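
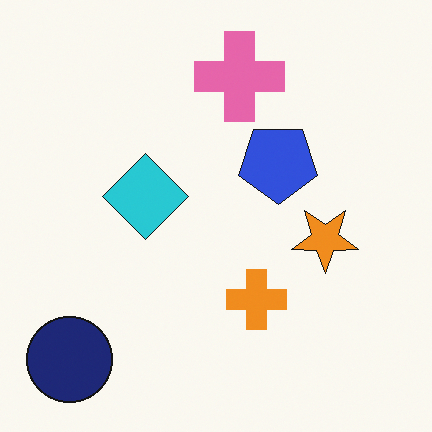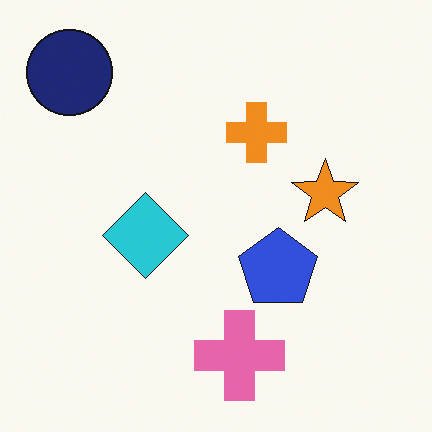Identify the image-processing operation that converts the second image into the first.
The transformation is: flipped vertically (top ↔ bottom).

The navy circle is in the top-left of the second image and the bottom-left of the first — shapes on opposite sides of the horizontal midline have swapped in a mirror flip.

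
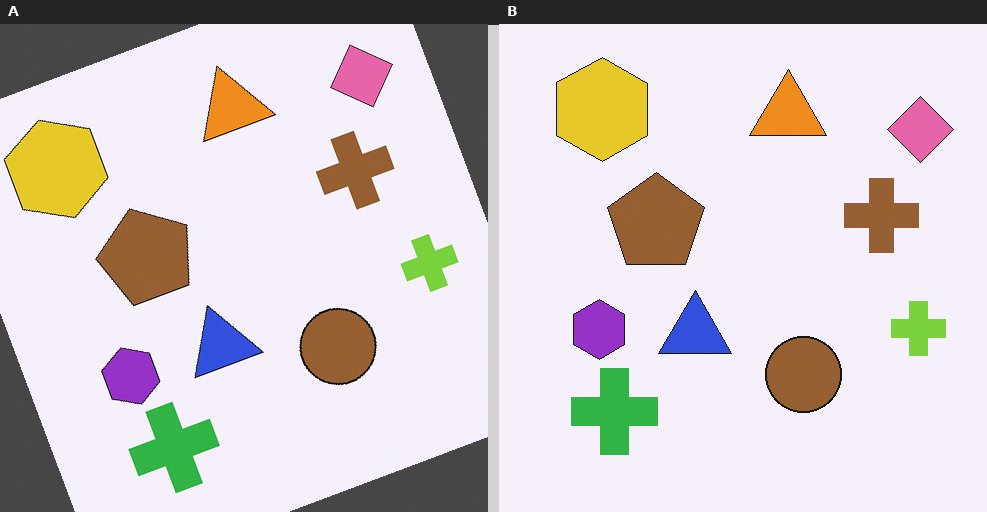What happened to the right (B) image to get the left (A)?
The transformation is: rotated counter-clockwise by a clearly visible amount.

Every shape is tilted by the same angle and the image corners show triangular fill wedges — a whole-image rotation by a non-right angle.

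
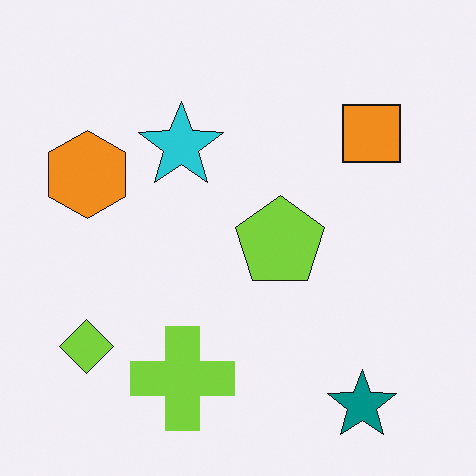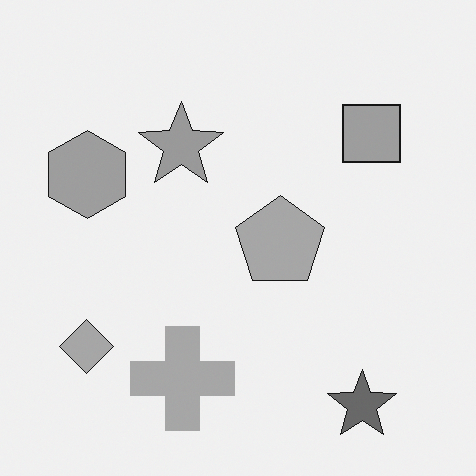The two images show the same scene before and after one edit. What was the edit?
It was converted to grayscale.

All color is removed — every shape is now a shade of grey.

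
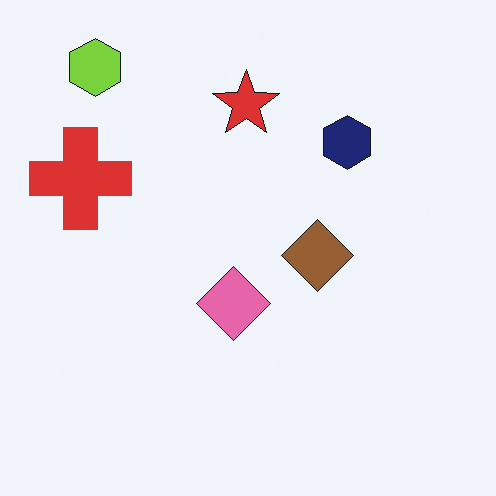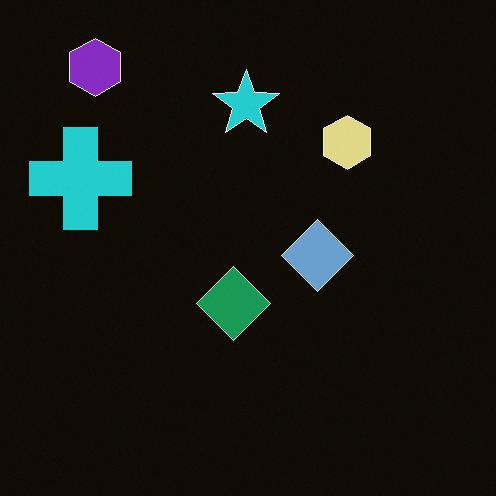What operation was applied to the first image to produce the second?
This is the original image color-inverted (negative).

The light background has become dark and every shape's color is its complement — a photographic negative.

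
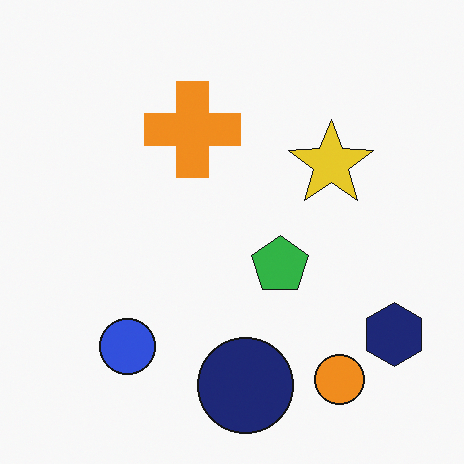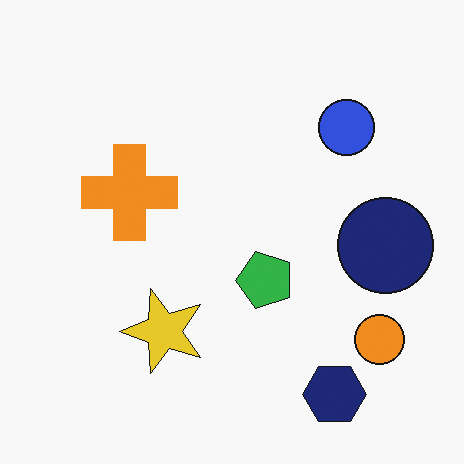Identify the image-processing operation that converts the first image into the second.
It was transposed (reflected across the top-left ↔ bottom-right diagonal).

Shapes have swapped their row and column positions — what was in the top-right is now in the bottom-left — a diagonal reflection.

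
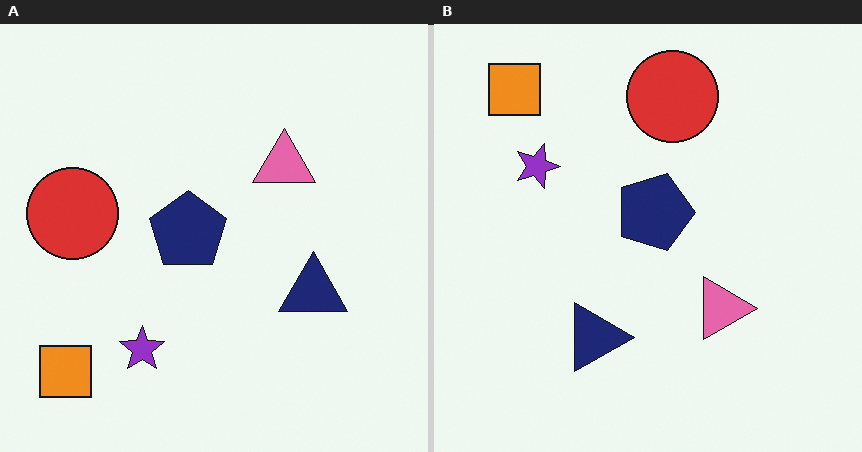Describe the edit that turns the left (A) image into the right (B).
The transformation is: rotated 90° clockwise.

The orange square sits in the bottom-left of the left (A) image and the top-left of the right (B) — consistent with a whole-image 90° clockwise rotation.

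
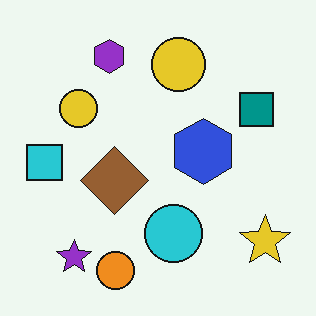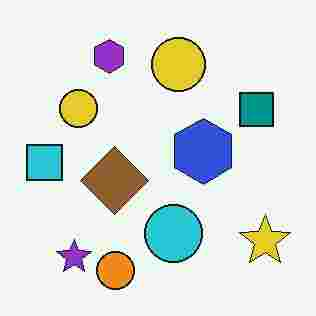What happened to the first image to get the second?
The second image is the first heavily JPEG-compressed with obvious blocking artifacts.

Blocky 8×8 compression artifacts appear around shape edges and the flat background shows ringing — characteristic JPEG degradation.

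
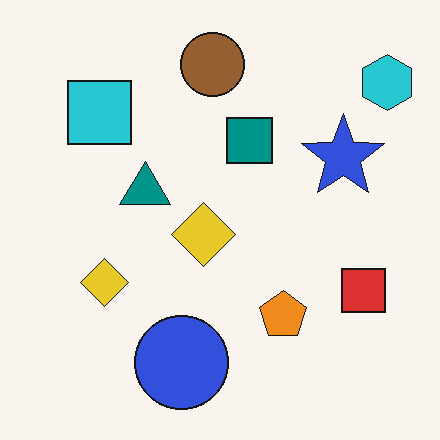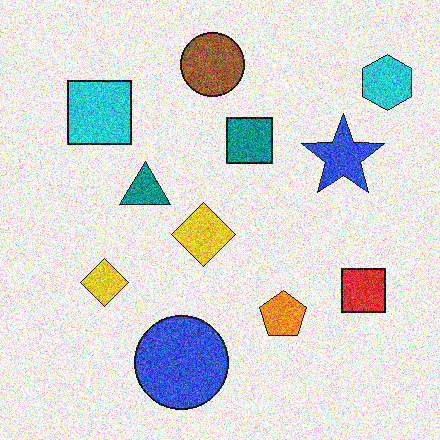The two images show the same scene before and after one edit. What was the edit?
The second image is the first degraded with heavy additive noise.

Random speckle covers the whole image, including the flat background.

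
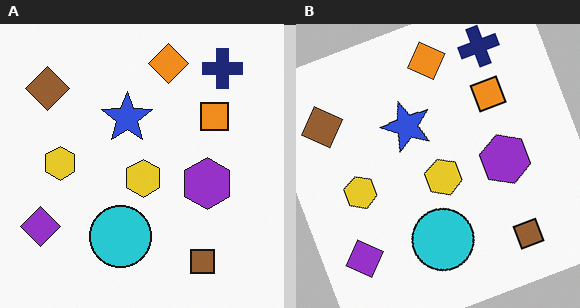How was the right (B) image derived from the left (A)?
This is the original image rotated counter-clockwise by a clearly visible amount.

Every shape is tilted by the same angle and the image corners show triangular fill wedges — a whole-image rotation by a non-right angle.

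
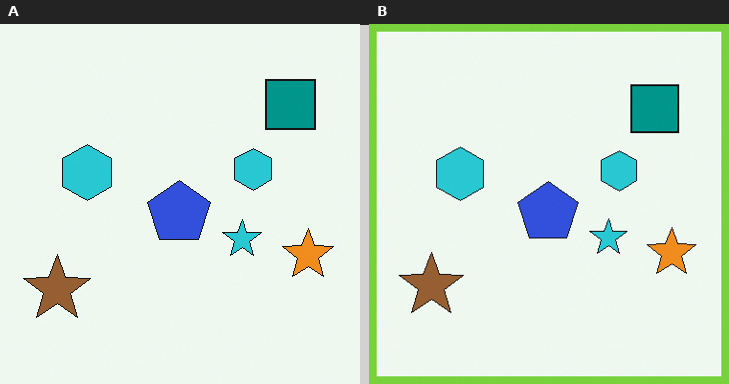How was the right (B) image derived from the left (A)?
It was framed with a lime border.

A solid lime frame runs around the edge of the right (B) image, with the content slightly shrunk inside it.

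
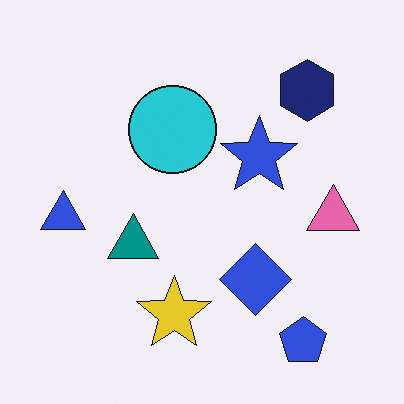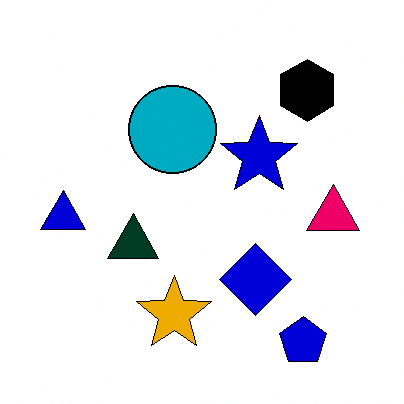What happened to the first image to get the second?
This is the original image boosted in contrast.

Tones are pushed away from mid-grey across the whole image — a global contrast change.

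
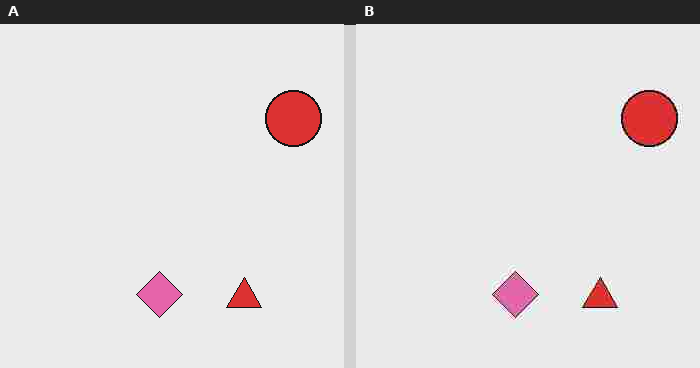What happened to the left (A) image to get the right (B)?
It was heavily JPEG-compressed with obvious blocking artifacts.

Blocky 8×8 compression artifacts appear around shape edges and the flat background shows ringing — characteristic JPEG degradation.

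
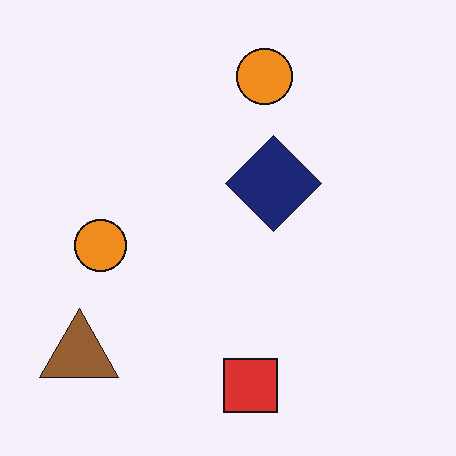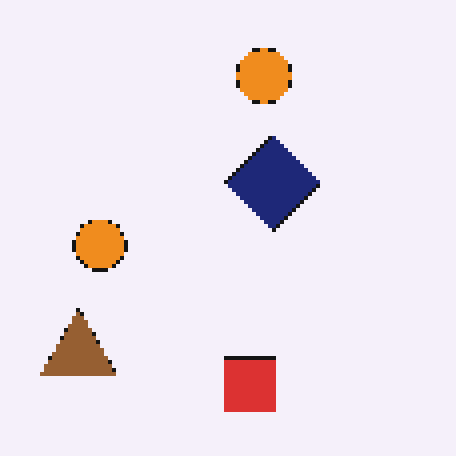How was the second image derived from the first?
The transformation is: lightly pixelated (a mild mosaic effect).

Shapes are reduced to large square blocks; fine edges and outlines are lost — a downscale-then-upscale (mosaic) effect.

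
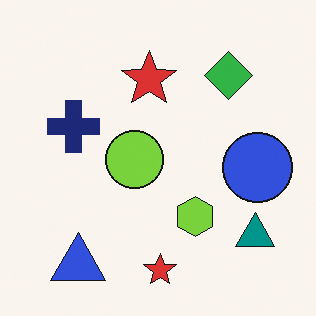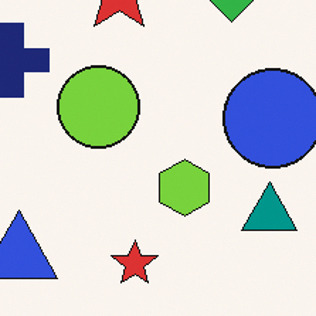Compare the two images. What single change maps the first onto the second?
It was cropped slightly and scaled back up.

The visible shapes are larger and the field of view is narrower; shapes near the original edges may be partly or wholly outside the frame — a crop-and-rescale.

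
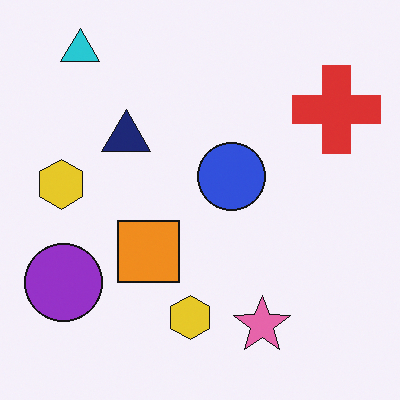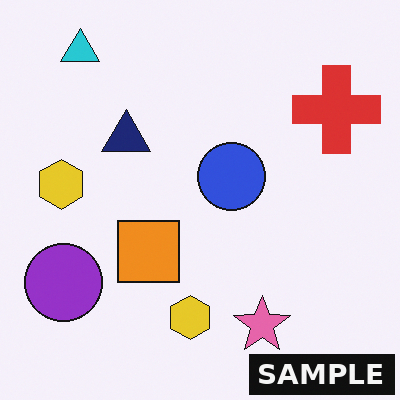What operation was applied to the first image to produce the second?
It was watermarked with the text "SAMPLE" in the lower-right corner.

A dark label reading "SAMPLE" appears in the lower-right corner.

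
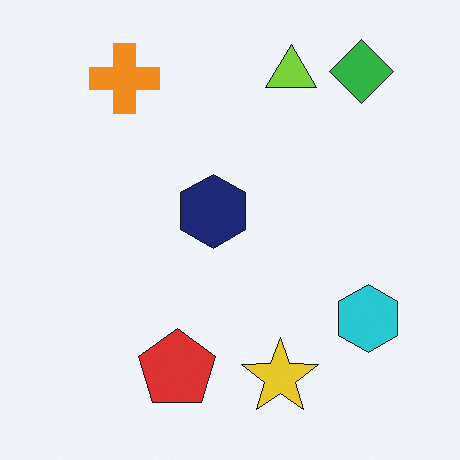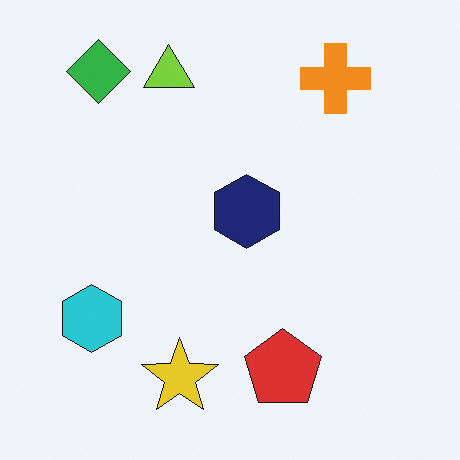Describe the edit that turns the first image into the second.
The image was flipped horizontally (left ↔ right).

The cyan hexagon is in the bottom-right of the first image and the bottom-left of the second — shapes on opposite sides of the vertical midline have swapped in a mirror flip.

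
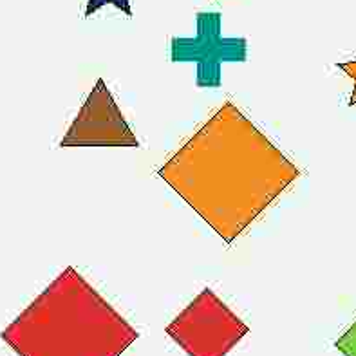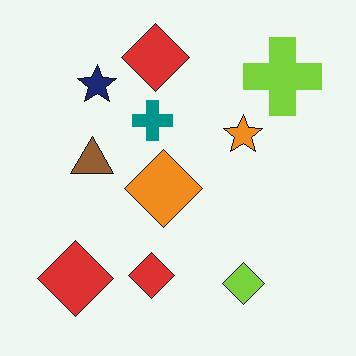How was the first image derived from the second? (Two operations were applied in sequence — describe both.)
Degraded with heavy JPEG compression, then cropped tightly and scaled back up.

Blocky 8×8 compression artifacts appear around shape edges and the flat background shows ringing — characteristic JPEG degradation. The visible shapes are larger and the field of view is narrower; shapes near the original edges may be partly or wholly outside the frame — a crop-and-rescale.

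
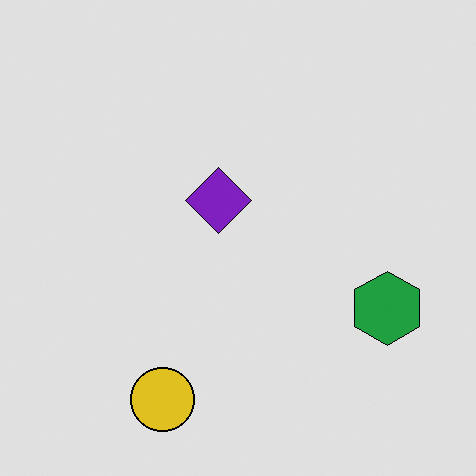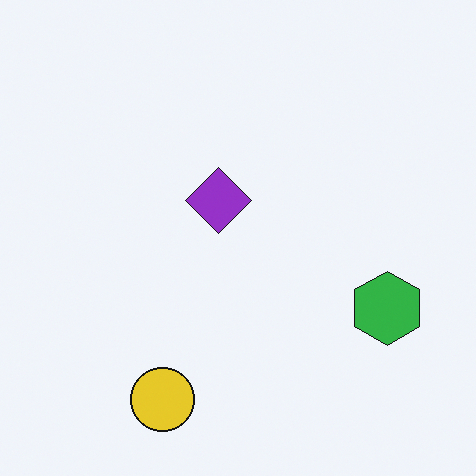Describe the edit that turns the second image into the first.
The first image is the second posterized to a reduced palette.

Each flat color has snapped to a coarser quantized level — most visibly, the near-white background has dropped to a flat grey.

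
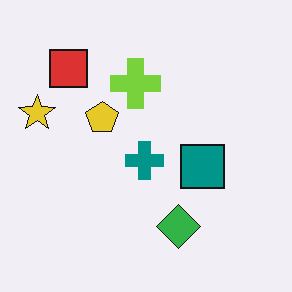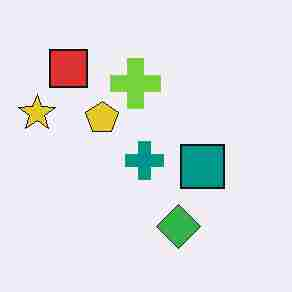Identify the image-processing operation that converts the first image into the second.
It was heavily JPEG-compressed with obvious blocking artifacts.

Blocky 8×8 compression artifacts appear around shape edges and the flat background shows ringing — characteristic JPEG degradation.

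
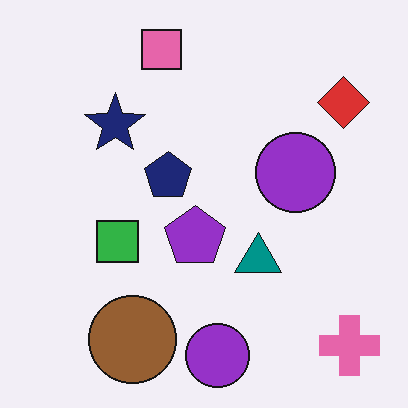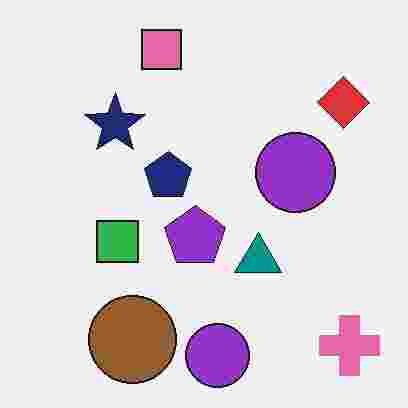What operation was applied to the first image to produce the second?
Heavily JPEG-compressed with obvious blocking artifacts.

Blocky 8×8 compression artifacts appear around shape edges and the flat background shows ringing — characteristic JPEG degradation.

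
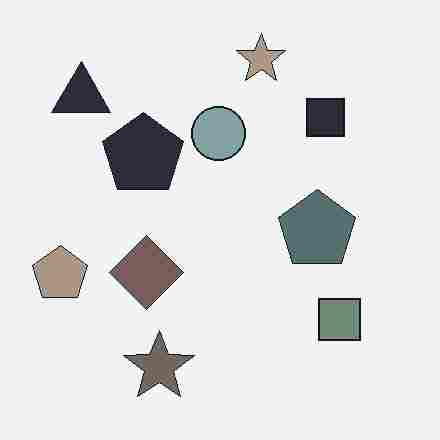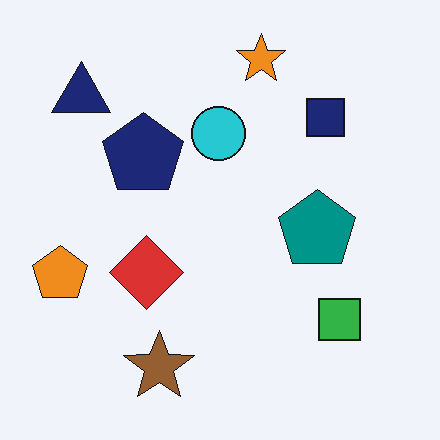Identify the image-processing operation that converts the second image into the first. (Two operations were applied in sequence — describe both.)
It was heavily desaturated, then degraded with heavy JPEG compression.

All colors are more muted and greyish — a global saturation change. Blocky 8×8 compression artifacts appear around shape edges and the flat background shows ringing — characteristic JPEG degradation.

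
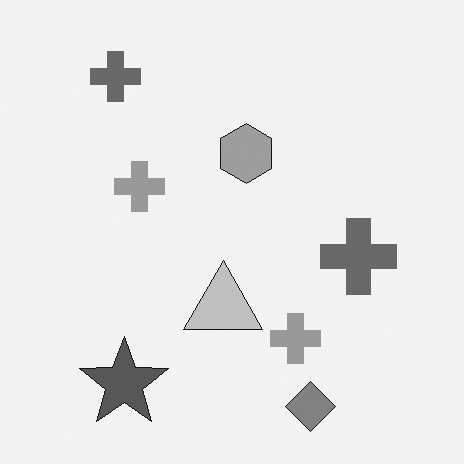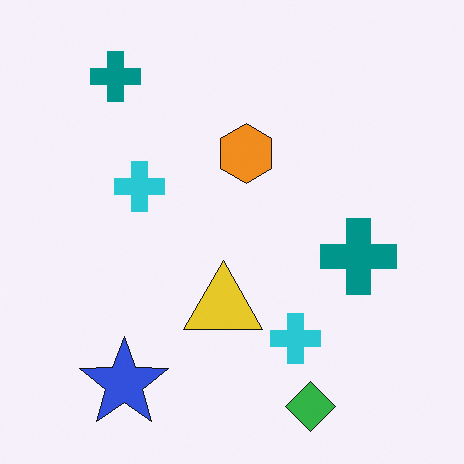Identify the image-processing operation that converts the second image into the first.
The image was converted to grayscale.

All color is removed — every shape is now a shade of grey.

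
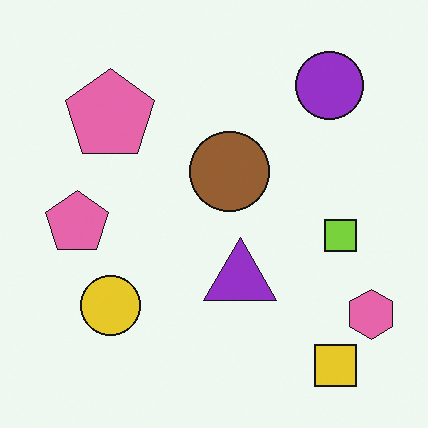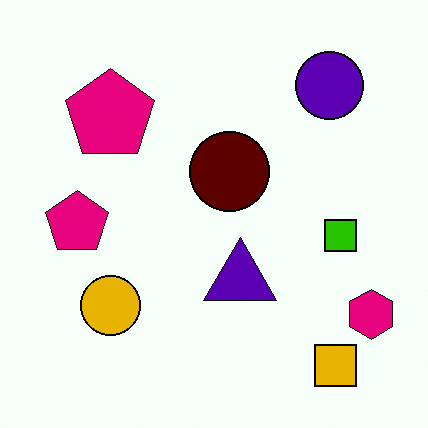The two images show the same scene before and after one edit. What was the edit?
The image was boosted in contrast.

Tones are pushed away from mid-grey across the whole image — a global contrast change.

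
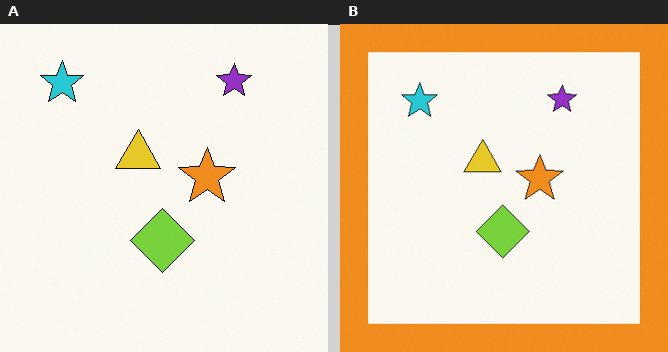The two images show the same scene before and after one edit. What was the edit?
Framed with a orange border.

A solid orange frame runs around the edge of the right (B) image, with the content slightly shrunk inside it.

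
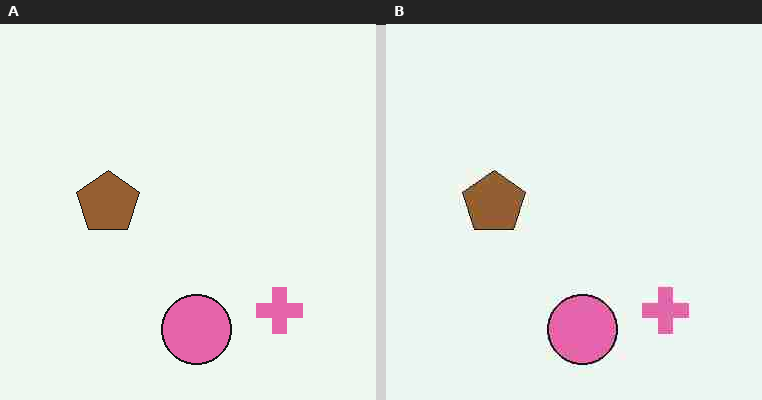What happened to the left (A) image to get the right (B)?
The right (B) image is the left (A) degraded with heavy JPEG compression.

Blocky 8×8 compression artifacts appear around shape edges and the flat background shows ringing — characteristic JPEG degradation.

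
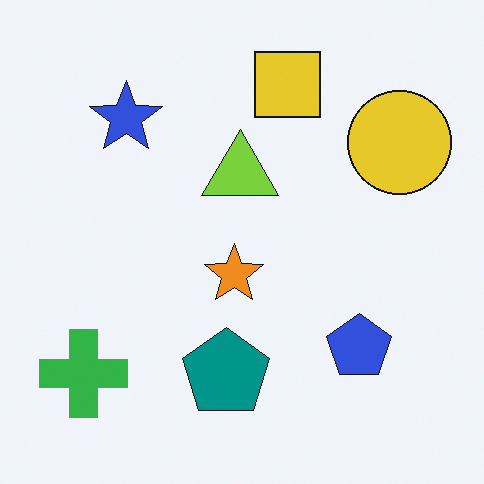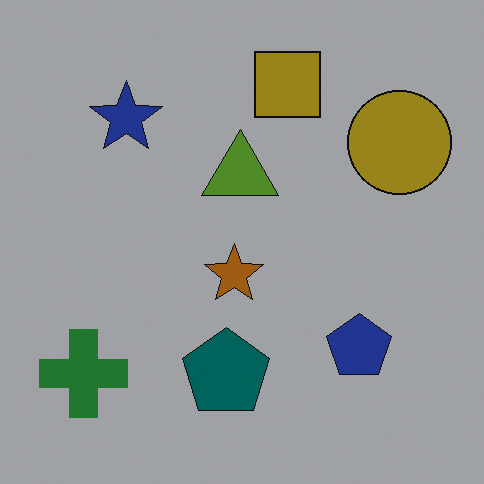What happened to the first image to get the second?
Noticeably darkened.

Every pixel — background and shapes alike — is uniformly darkened.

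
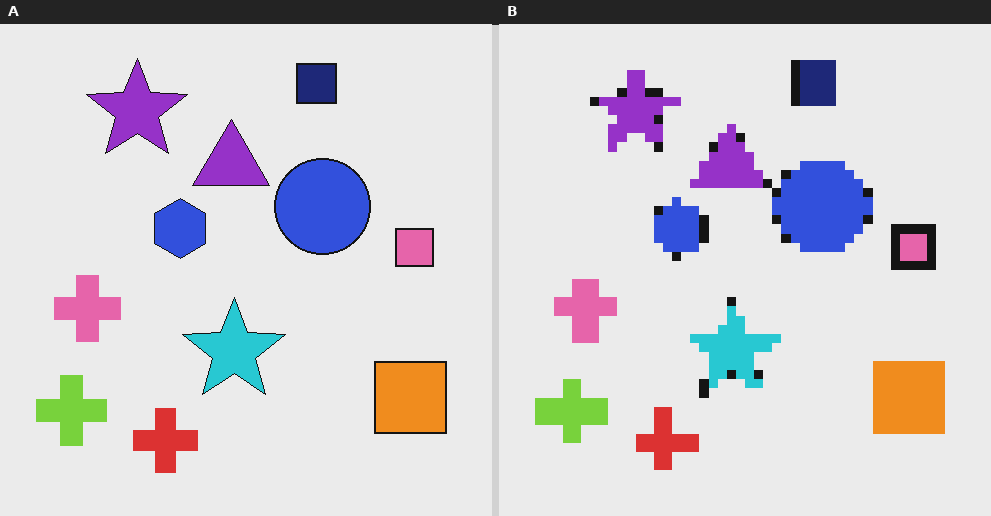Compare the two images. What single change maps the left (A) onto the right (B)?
This is the original image heavily pixelated into large blocks.

Shapes are reduced to large square blocks; fine edges and outlines are lost — a downscale-then-upscale (mosaic) effect.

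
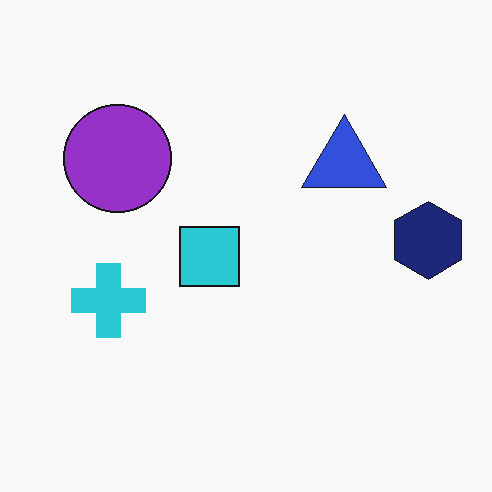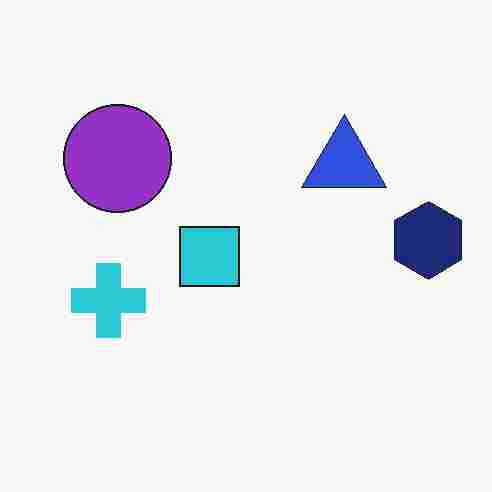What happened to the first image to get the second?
Degraded with heavy JPEG compression.

Blocky 8×8 compression artifacts appear around shape edges and the flat background shows ringing — characteristic JPEG degradation.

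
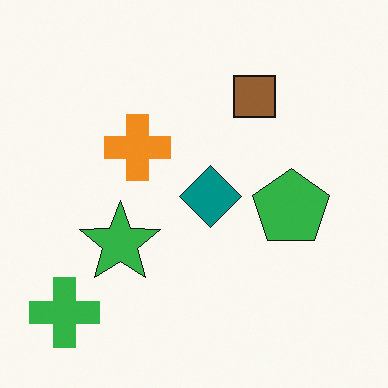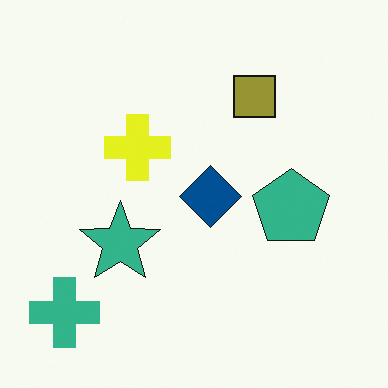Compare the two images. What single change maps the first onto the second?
This is the original image hue-shifted by a small amount.

Every shape's color has rotated by the same amount around the hue wheel — a uniform hue shift.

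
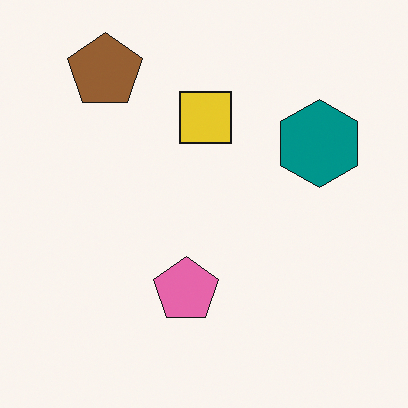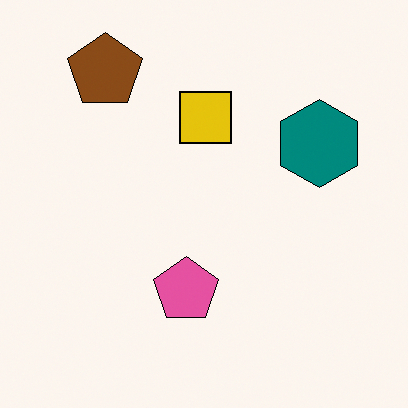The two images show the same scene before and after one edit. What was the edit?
It was given slightly increased contrast.

Tones are pushed away from mid-grey across the whole image — a global contrast change.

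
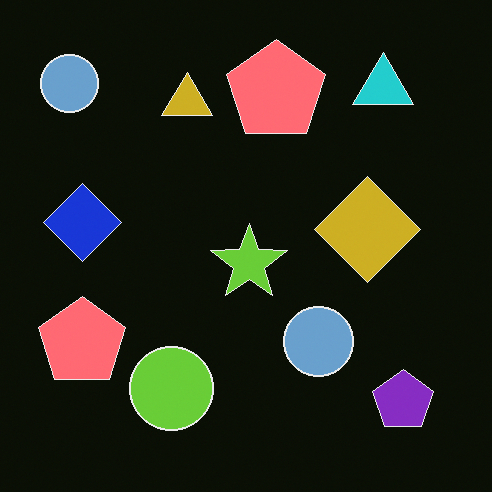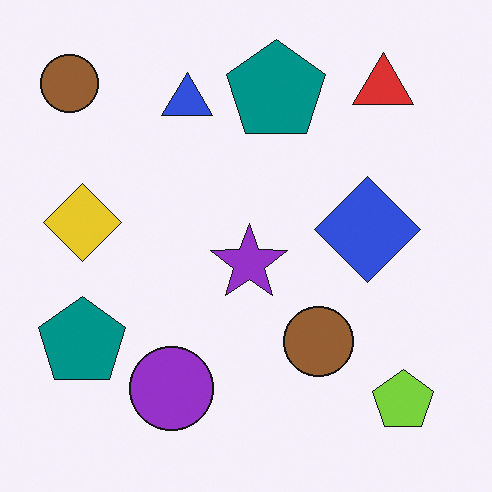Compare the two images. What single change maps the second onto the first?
It was color-inverted (negative).

The light background has become dark and every shape's color is its complement — a photographic negative.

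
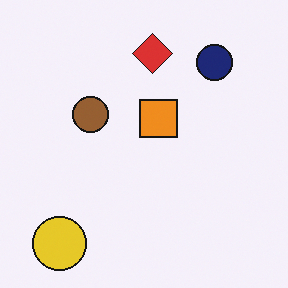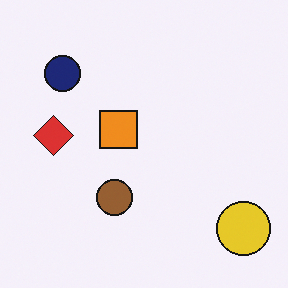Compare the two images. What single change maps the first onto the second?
This is the original image rotated 90° counter-clockwise.

The yellow circle sits in the bottom-left of the first image and the bottom-right of the second — consistent with a whole-image 90° counter-clockwise rotation.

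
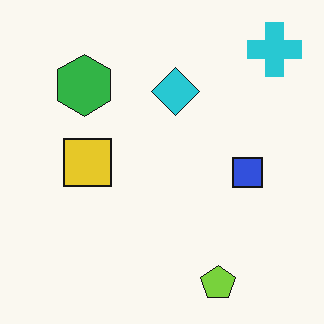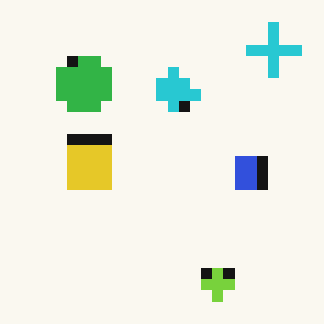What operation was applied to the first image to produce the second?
The transformation is: heavily pixelated into large blocks.

Shapes are reduced to large square blocks; fine edges and outlines are lost — a downscale-then-upscale (mosaic) effect.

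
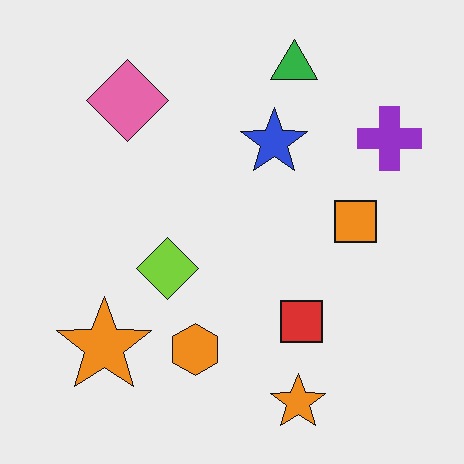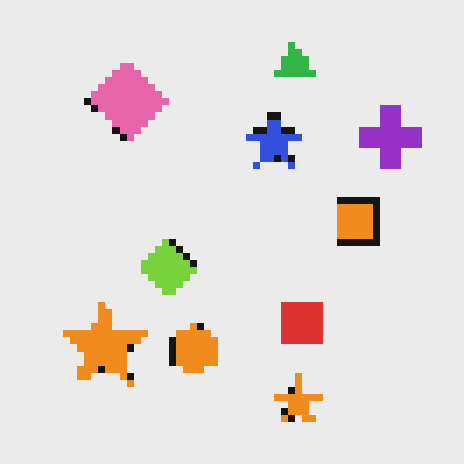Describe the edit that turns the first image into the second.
The image was pixelated into visible square blocks.

Shapes are reduced to large square blocks; fine edges and outlines are lost — a downscale-then-upscale (mosaic) effect.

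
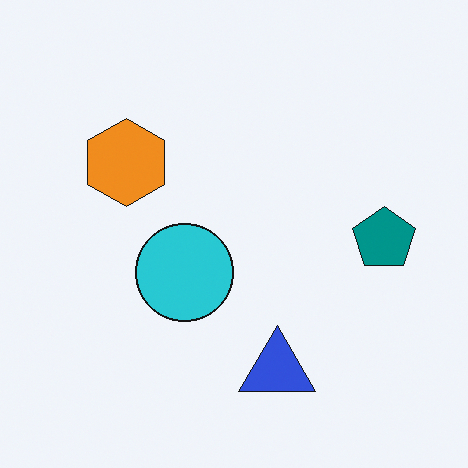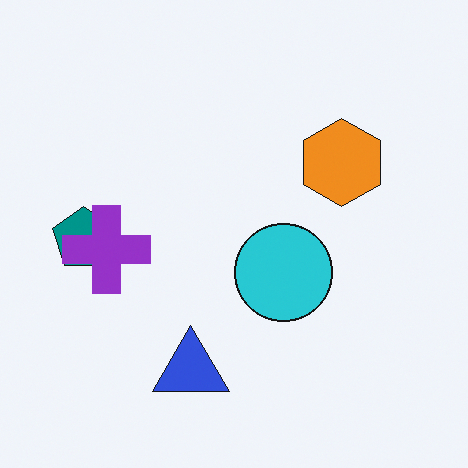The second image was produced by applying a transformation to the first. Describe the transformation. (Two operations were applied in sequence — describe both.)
The second image is the first flipped horizontally (left ↔ right), then overlaid with an additional purple cross.

The teal pentagon is in the right of the first image and the left of the second — shapes on opposite sides of the vertical midline have swapped in a mirror flip. A purple cross appears in the second image that is absent from the first.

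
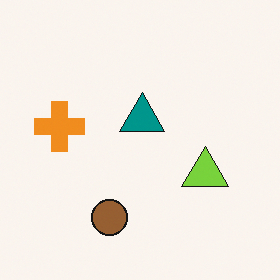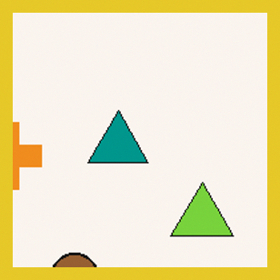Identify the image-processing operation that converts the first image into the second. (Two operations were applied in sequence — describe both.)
The transformation is: cropped to a modestly smaller region and rescaled, then framed with a yellow border.

The visible shapes are larger and the field of view is narrower; shapes near the original edges may be partly or wholly outside the frame — a crop-and-rescale. A solid yellow frame runs around the edge of the second image, with the content slightly shrunk inside it.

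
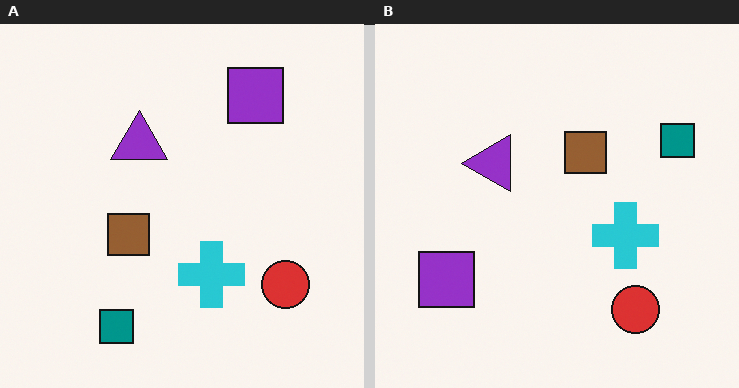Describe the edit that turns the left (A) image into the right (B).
Transposed (reflected across the top-left ↔ bottom-right diagonal).

Shapes have swapped their row and column positions — what was in the top-right is now in the bottom-left — a diagonal reflection.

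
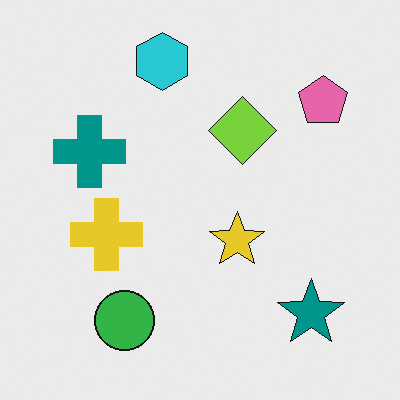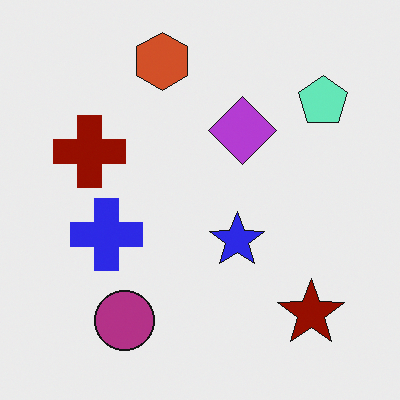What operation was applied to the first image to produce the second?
The transformation is: hue-shifted by a large amount.

Every shape's color has rotated by the same amount around the hue wheel — a uniform hue shift.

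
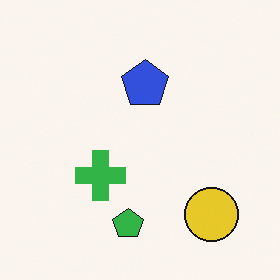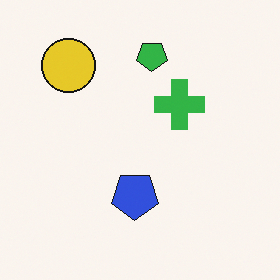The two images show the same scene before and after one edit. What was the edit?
The transformation is: rotated 180°.

The yellow circle sits in the bottom-right of the first image and the top-left of the second — consistent with a whole-image 180° rotation.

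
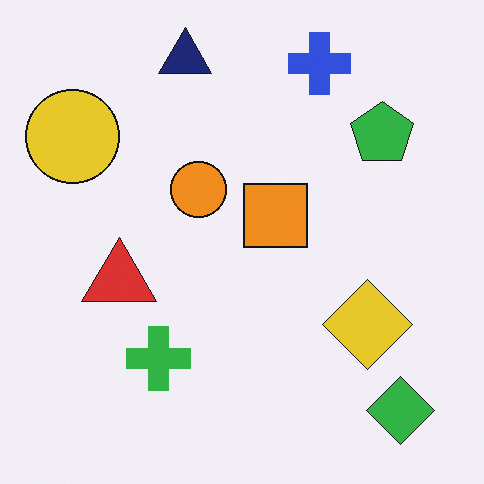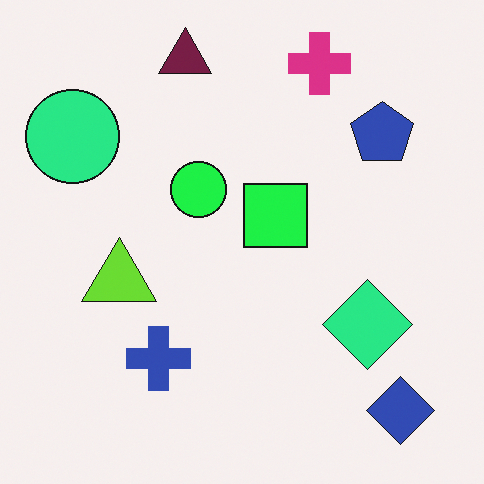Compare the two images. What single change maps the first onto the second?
The second image is the first hue-shifted through roughly a third of the color wheel.

Every shape's color has rotated by the same amount around the hue wheel — a uniform hue shift.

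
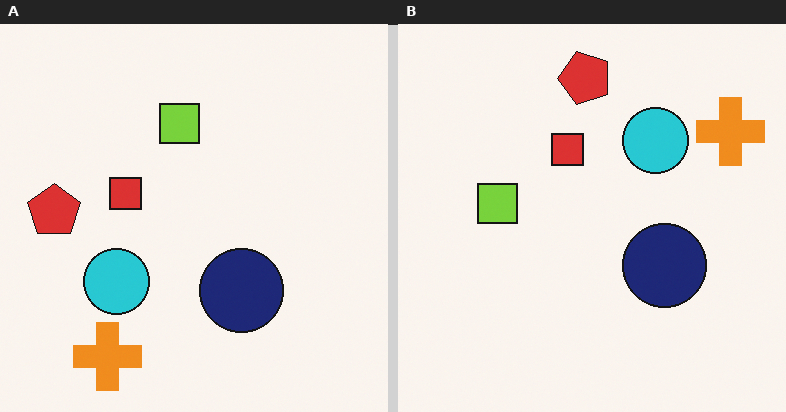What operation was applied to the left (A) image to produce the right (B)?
Transposed (reflected across the top-left ↔ bottom-right diagonal).

Shapes have swapped their row and column positions — what was in the top-right is now in the bottom-left — a diagonal reflection.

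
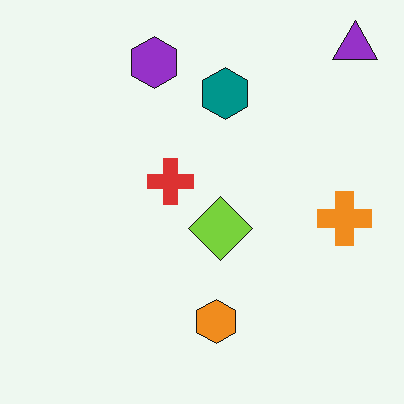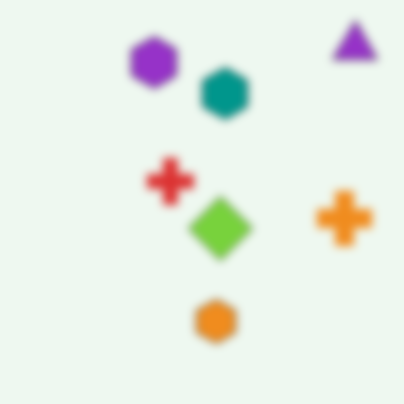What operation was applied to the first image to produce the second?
The transformation is: noticeably gaussian-blurred.

Shape edges and outlines are uniformly softened across the whole image.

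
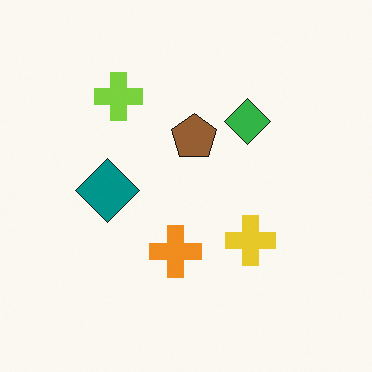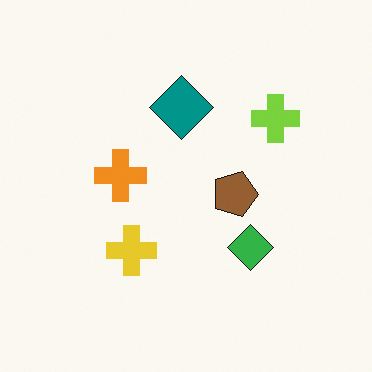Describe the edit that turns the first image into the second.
The transformation is: rotated 90° clockwise.

The lime cross sits in the top-left of the first image and the top-right of the second — consistent with a whole-image 90° clockwise rotation.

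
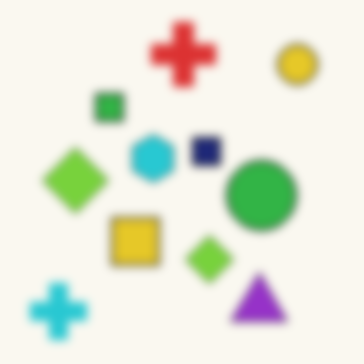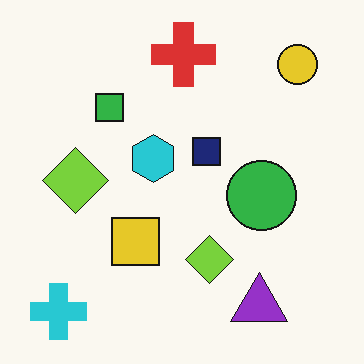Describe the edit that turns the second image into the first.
The image was moderately blurred.

Shape edges and outlines are uniformly softened across the whole image.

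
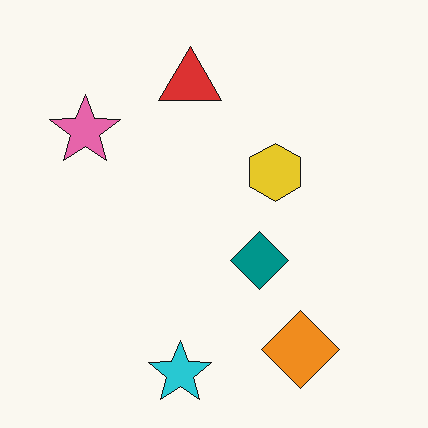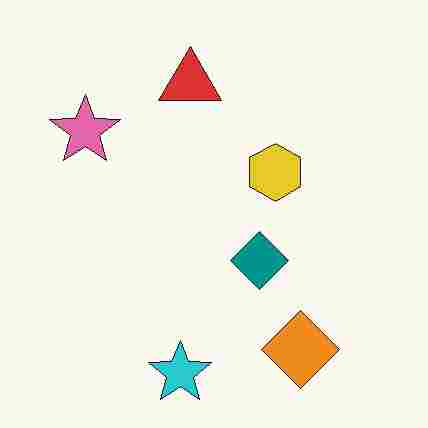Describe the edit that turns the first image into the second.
The second image is the first heavily JPEG-compressed with obvious blocking artifacts.

Blocky 8×8 compression artifacts appear around shape edges and the flat background shows ringing — characteristic JPEG degradation.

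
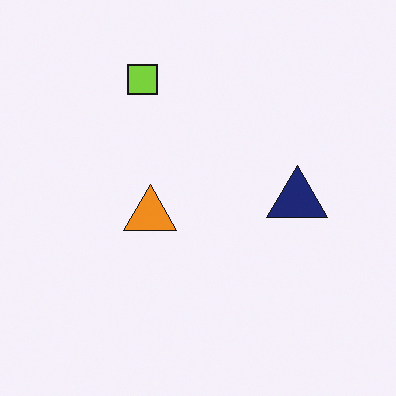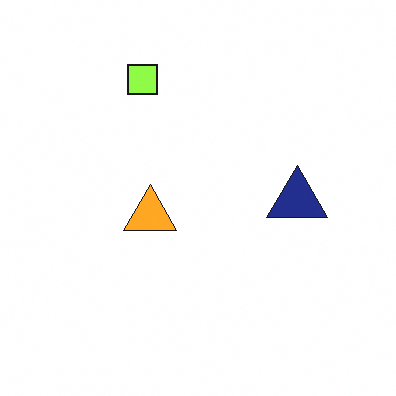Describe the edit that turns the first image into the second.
The image was slightly brightened.

Every pixel — background and shapes alike — is uniformly brightened.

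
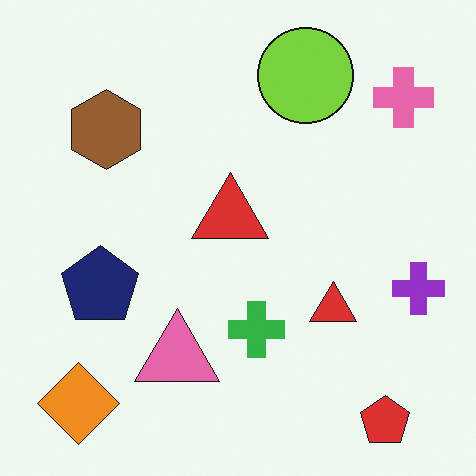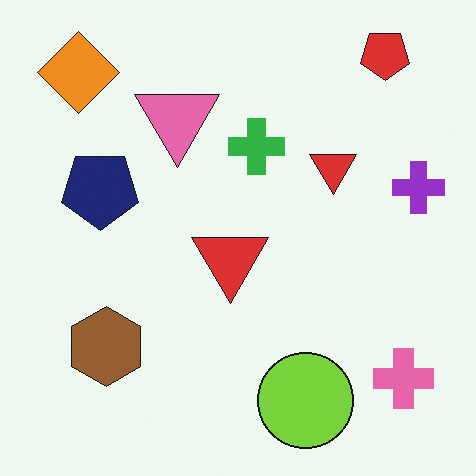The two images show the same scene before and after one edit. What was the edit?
The transformation is: flipped vertically (top ↔ bottom).

The red pentagon is in the bottom-right of the first image and the top-right of the second — shapes on opposite sides of the horizontal midline have swapped in a mirror flip.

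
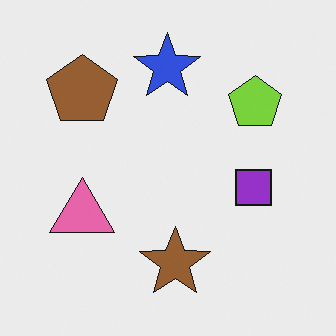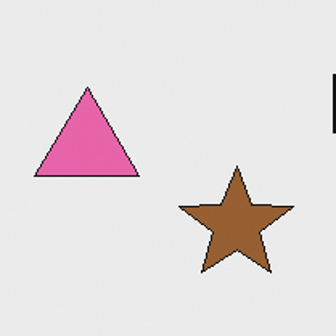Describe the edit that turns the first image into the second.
Cropped slightly and scaled back up.

The visible shapes are larger and the field of view is narrower; shapes near the original edges may be partly or wholly outside the frame — a crop-and-rescale.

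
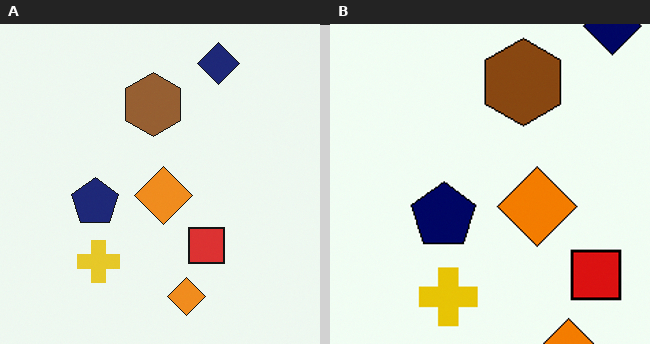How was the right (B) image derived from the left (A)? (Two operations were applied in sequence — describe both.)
The image was cropped to a modestly smaller region and rescaled, then given slightly increased contrast.

The visible shapes are larger and the field of view is narrower; shapes near the original edges may be partly or wholly outside the frame — a crop-and-rescale. Tones are pushed away from mid-grey across the whole image — a global contrast change.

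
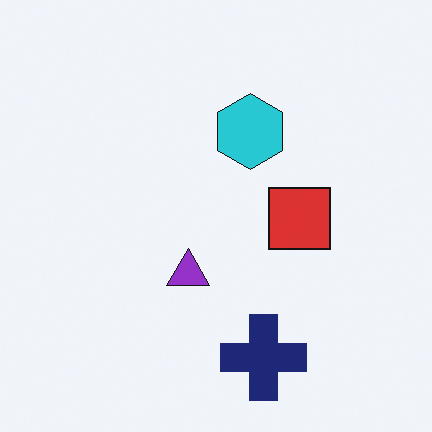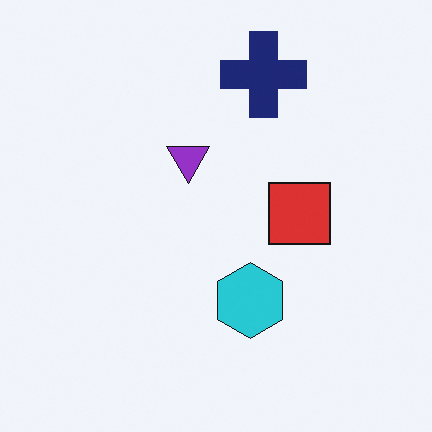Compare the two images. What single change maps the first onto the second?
It was flipped vertically (top ↔ bottom).

The navy cross is in the bottom of the first image and the top of the second — shapes on opposite sides of the horizontal midline have swapped in a mirror flip.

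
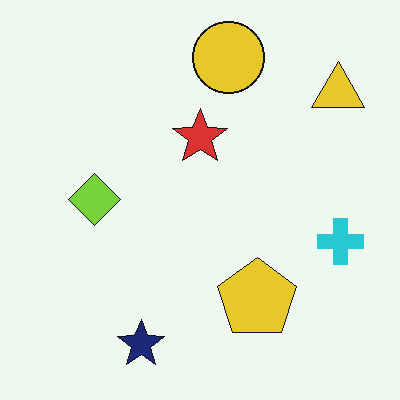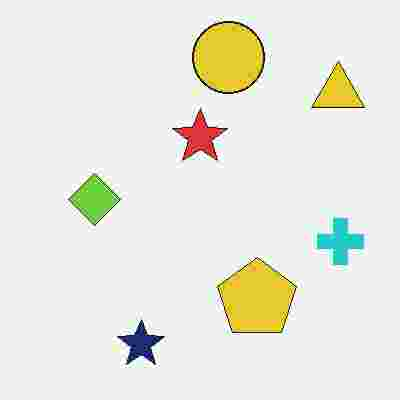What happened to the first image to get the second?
Heavily JPEG-compressed with obvious blocking artifacts.

Blocky 8×8 compression artifacts appear around shape edges and the flat background shows ringing — characteristic JPEG degradation.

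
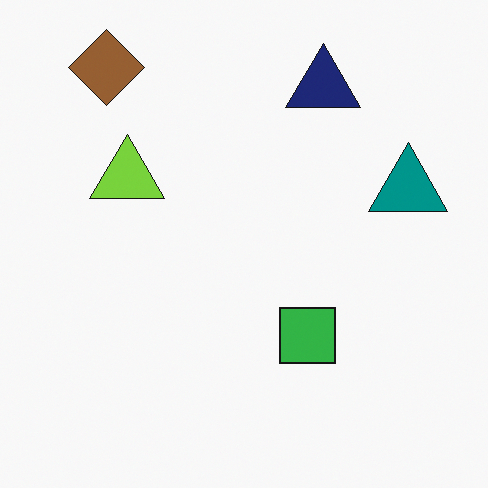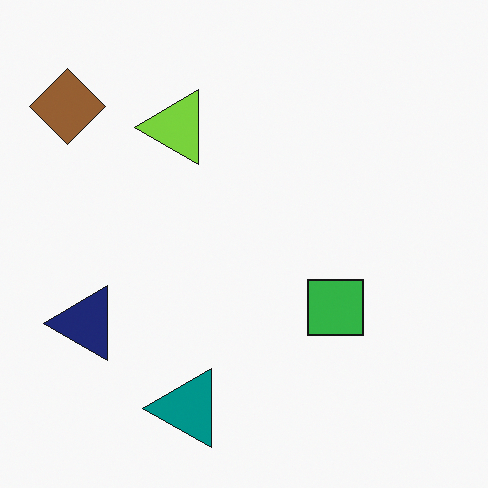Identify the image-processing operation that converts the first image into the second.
The image was transposed (reflected across the top-left ↔ bottom-right diagonal).

Shapes have swapped their row and column positions — what was in the top-right is now in the bottom-left — a diagonal reflection.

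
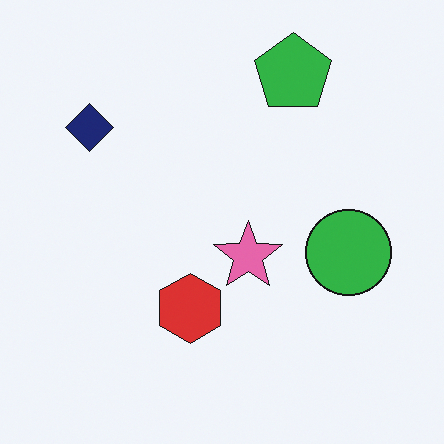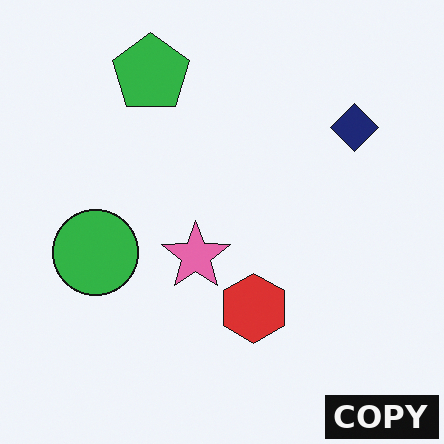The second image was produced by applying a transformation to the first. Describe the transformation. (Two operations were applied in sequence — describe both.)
Flipped horizontally (left ↔ right), then watermarked with the text "COPY" in the lower-right corner.

The navy diamond is in the top-left of the first image and the top-right of the second — shapes on opposite sides of the vertical midline have swapped in a mirror flip. A dark label reading "COPY" appears in the lower-right corner.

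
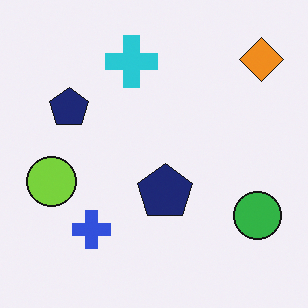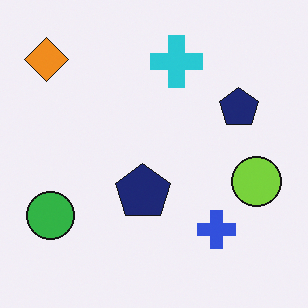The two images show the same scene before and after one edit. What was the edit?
It was flipped horizontally (left ↔ right).

The orange diamond is in the top-right of the first image and the top-left of the second — shapes on opposite sides of the vertical midline have swapped in a mirror flip.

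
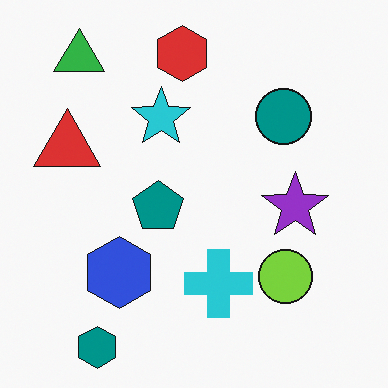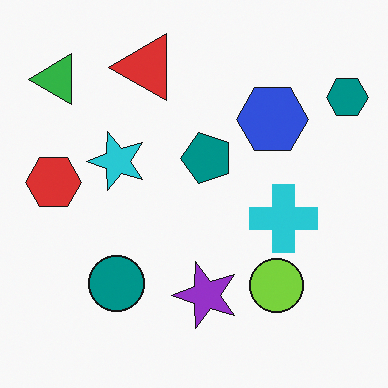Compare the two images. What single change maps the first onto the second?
The transformation is: transposed (reflected across the top-left ↔ bottom-right diagonal).

Shapes have swapped their row and column positions — what was in the top-right is now in the bottom-left — a diagonal reflection.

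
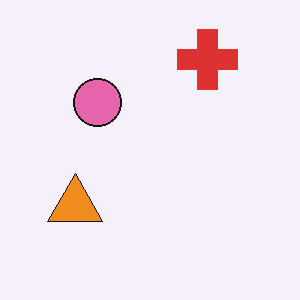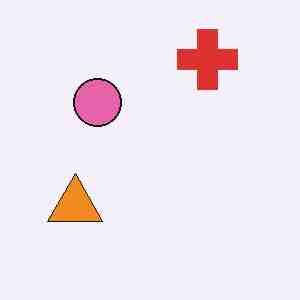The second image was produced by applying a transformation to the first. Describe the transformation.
The image was heavily JPEG-compressed with obvious blocking artifacts.

Blocky 8×8 compression artifacts appear around shape edges and the flat background shows ringing — characteristic JPEG degradation.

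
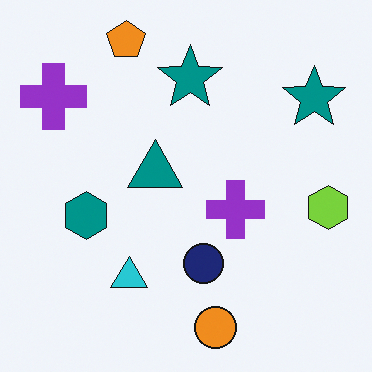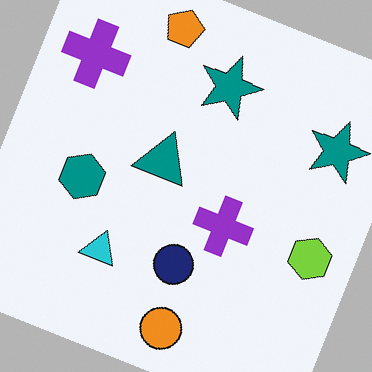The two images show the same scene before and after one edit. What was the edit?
It was rotated clockwise by a clearly visible amount.

Every shape is tilted by the same angle and the image corners show triangular fill wedges — a whole-image rotation by a non-right angle.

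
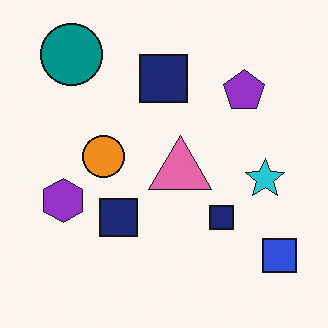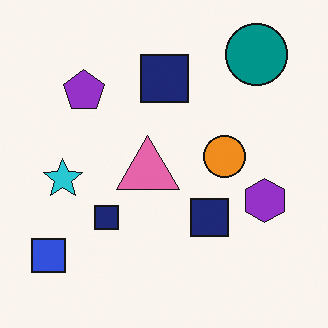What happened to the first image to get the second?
The transformation is: flipped horizontally (left ↔ right).

The blue square is in the bottom-right of the first image and the bottom-left of the second — shapes on opposite sides of the vertical midline have swapped in a mirror flip.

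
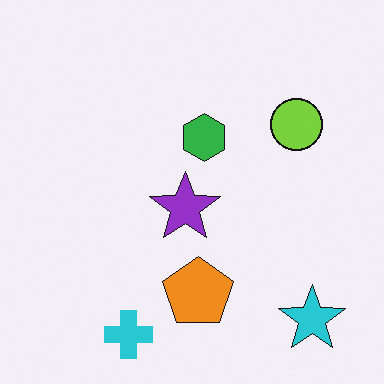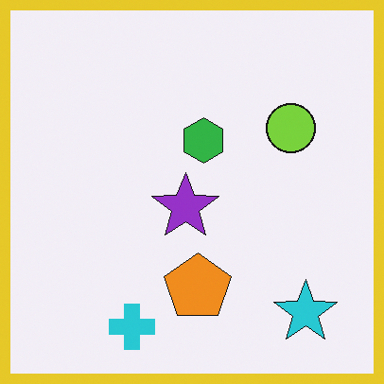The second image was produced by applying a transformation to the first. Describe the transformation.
The transformation is: framed with a yellow border.

A solid yellow frame runs around the edge of the second image, with the content slightly shrunk inside it.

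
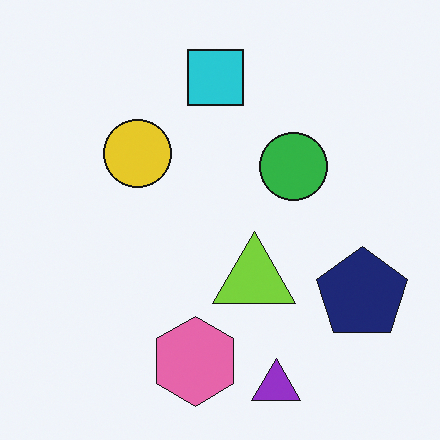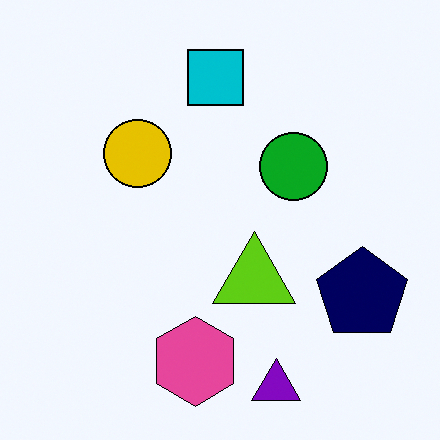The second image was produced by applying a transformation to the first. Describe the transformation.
Given slightly increased contrast.

Tones are pushed away from mid-grey across the whole image — a global contrast change.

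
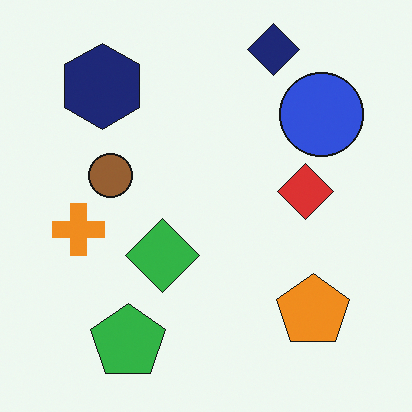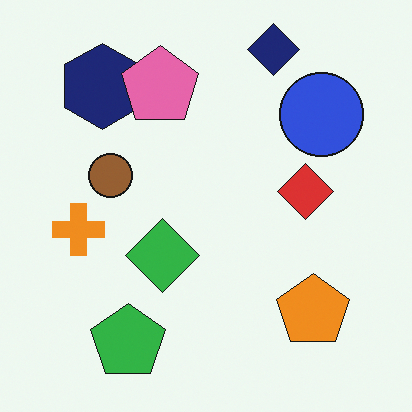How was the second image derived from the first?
The second image is the first overlaid with an additional pink pentagon.

A pink pentagon appears in the second image that is absent from the first.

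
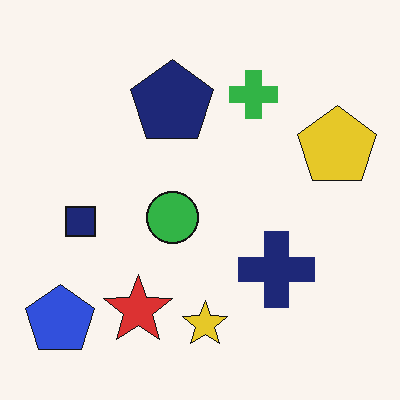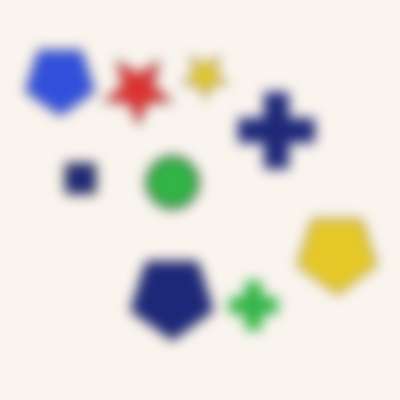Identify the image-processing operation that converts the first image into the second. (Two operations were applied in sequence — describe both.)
The image was flipped vertically (top ↔ bottom), then strongly gaussian-blurred.

The yellow star is in the bottom of the first image and the top of the second — shapes on opposite sides of the horizontal midline have swapped in a mirror flip. Shape edges and outlines are uniformly softened across the whole image.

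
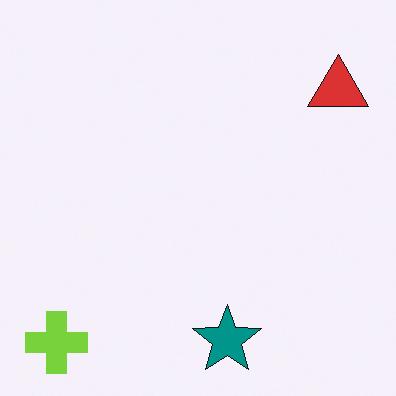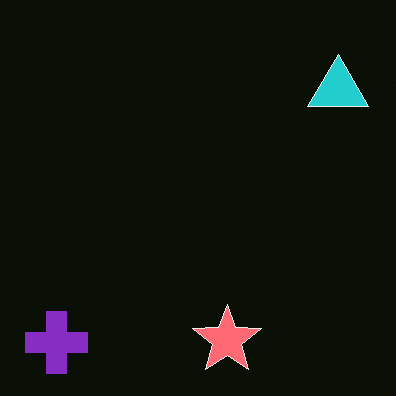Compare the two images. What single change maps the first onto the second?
This is the original image color-inverted (negative).

The light background has become dark and every shape's color is its complement — a photographic negative.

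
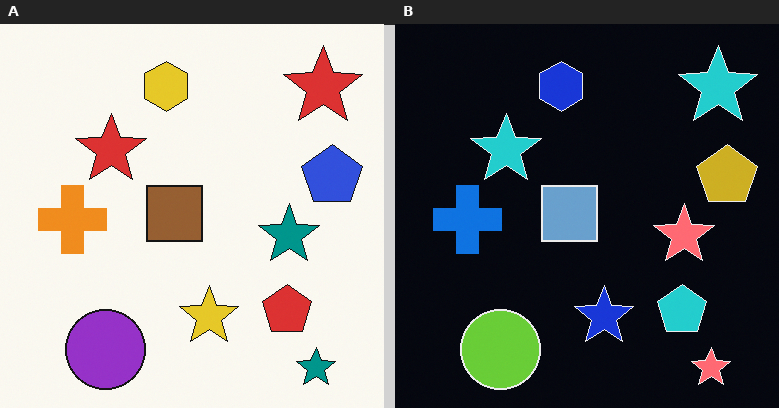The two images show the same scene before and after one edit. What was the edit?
It was color-inverted (negative).

The light background has become dark and every shape's color is its complement — a photographic negative.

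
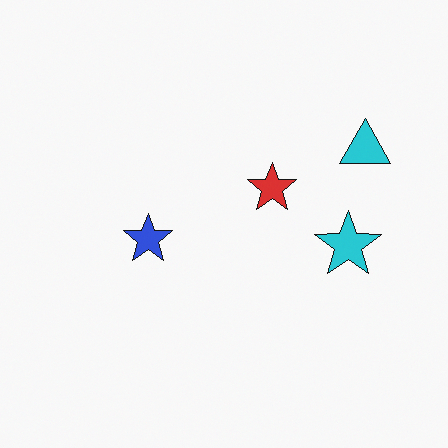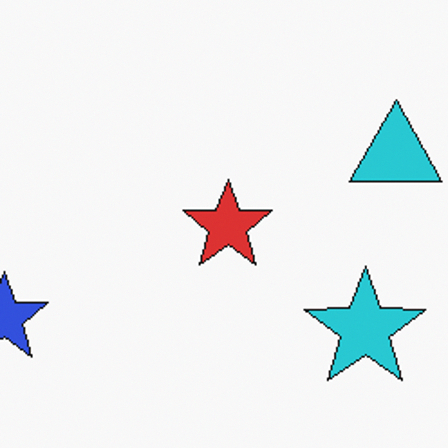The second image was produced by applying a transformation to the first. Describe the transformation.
The transformation is: cropped tightly and scaled back up.

The visible shapes are larger and the field of view is narrower; shapes near the original edges may be partly or wholly outside the frame — a crop-and-rescale.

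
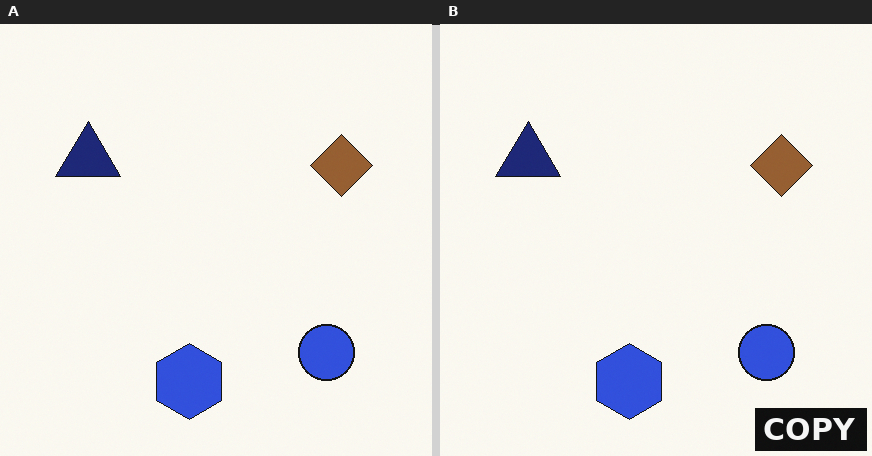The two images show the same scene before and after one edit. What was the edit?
The right (B) image is the left (A) watermarked with the text "COPY" in the lower-right corner.

A dark label reading "COPY" appears in the lower-right corner.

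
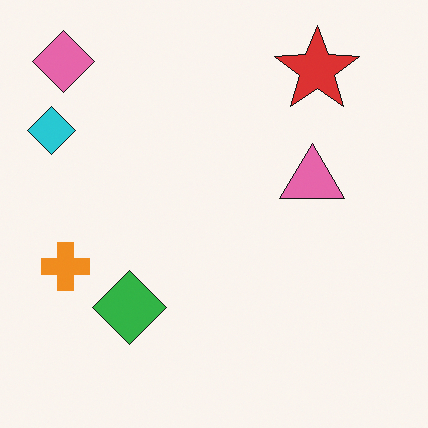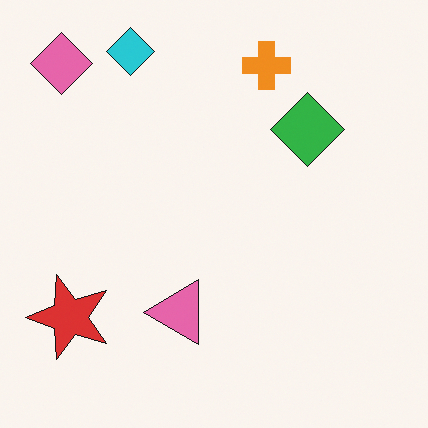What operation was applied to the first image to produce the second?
It was transposed (reflected across the top-left ↔ bottom-right diagonal).

Shapes have swapped their row and column positions — what was in the top-right is now in the bottom-left — a diagonal reflection.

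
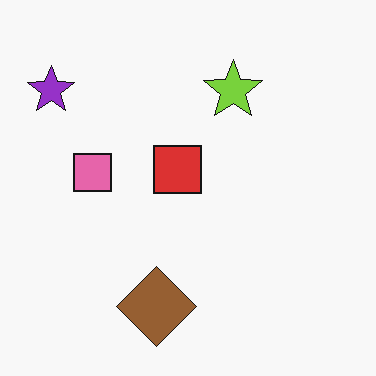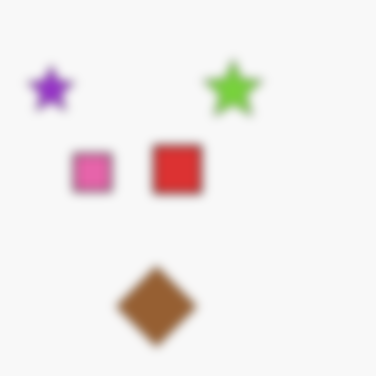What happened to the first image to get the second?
The image was heavily blurred.

Shape edges and outlines are uniformly softened across the whole image.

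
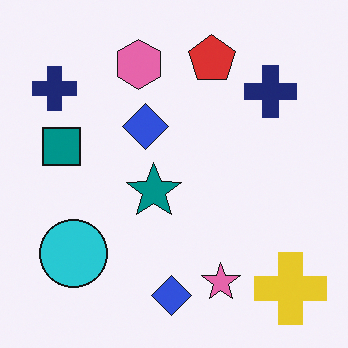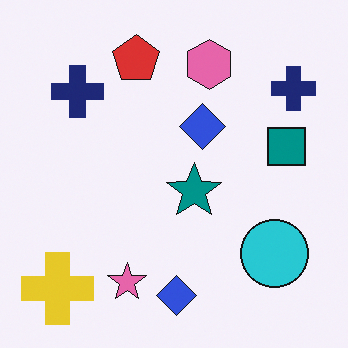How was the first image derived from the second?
This is the original image flipped horizontally (left ↔ right).

The yellow cross is in the bottom-left of the second image and the bottom-right of the first — shapes on opposite sides of the vertical midline have swapped in a mirror flip.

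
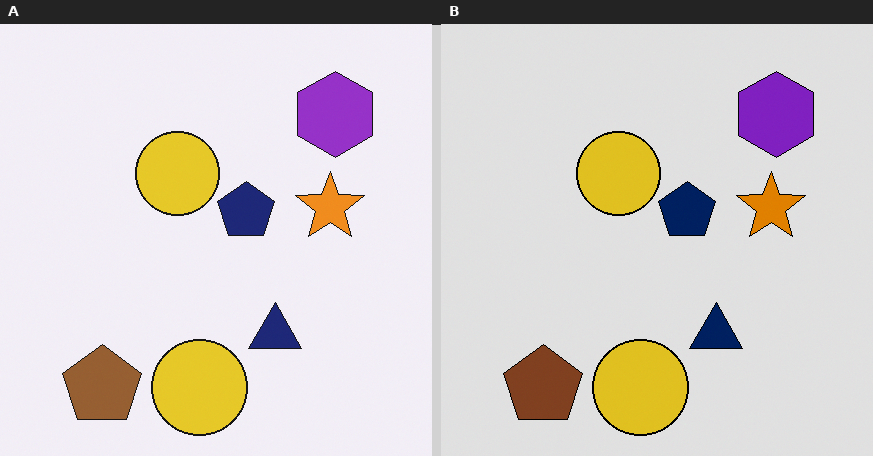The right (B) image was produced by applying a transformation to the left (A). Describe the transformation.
Posterized to a reduced palette.

Each flat color has snapped to a coarser quantized level — most visibly, the near-white background has dropped to a flat grey.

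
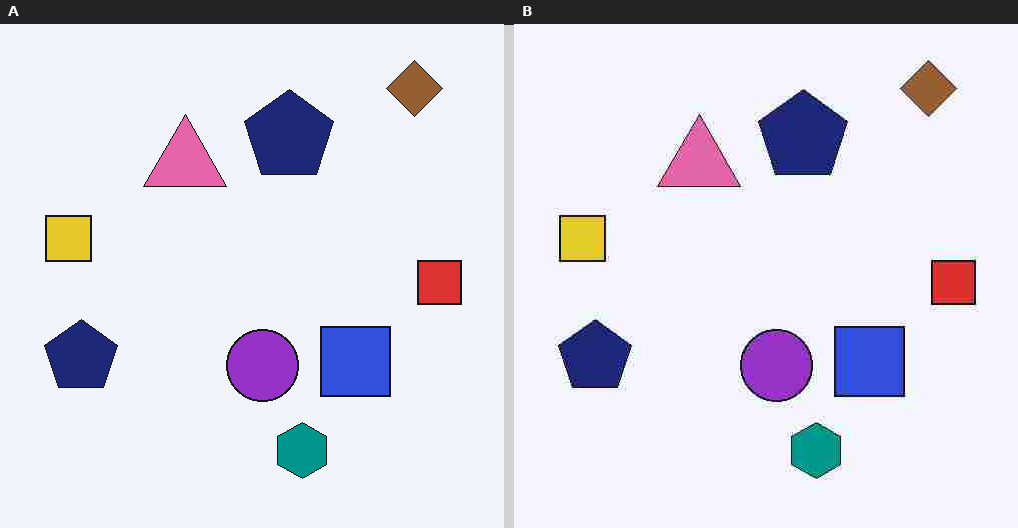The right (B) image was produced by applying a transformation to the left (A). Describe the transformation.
It was degraded with heavy JPEG compression.

Blocky 8×8 compression artifacts appear around shape edges and the flat background shows ringing — characteristic JPEG degradation.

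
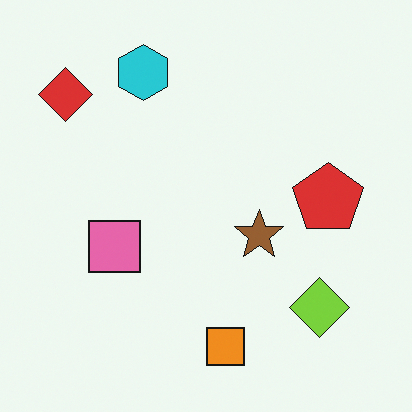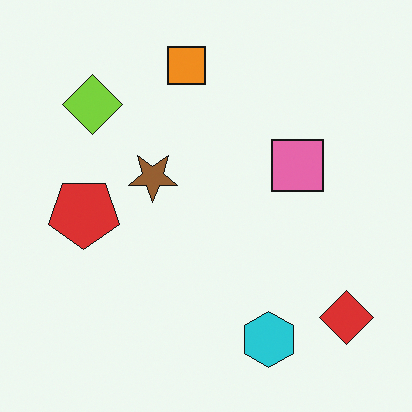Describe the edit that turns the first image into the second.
It was rotated 180°.

The red diamond sits in the top-left of the first image and the bottom-right of the second — consistent with a whole-image 180° rotation.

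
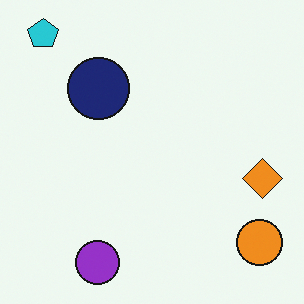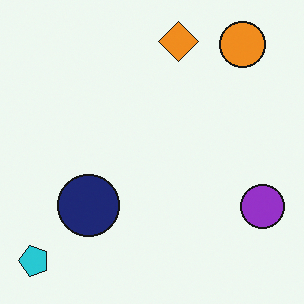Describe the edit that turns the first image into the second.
The second image is the first rotated 90° counter-clockwise.

The cyan pentagon sits in the top-left of the first image and the bottom-left of the second — consistent with a whole-image 90° counter-clockwise rotation.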